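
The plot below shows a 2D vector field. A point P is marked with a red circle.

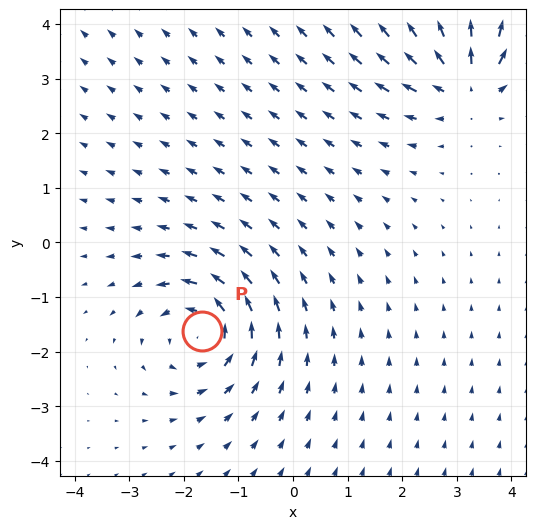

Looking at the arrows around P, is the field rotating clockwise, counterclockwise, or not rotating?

counterclockwise

Near P at (-1.7, -1.6) the arrows circulate counterclockwise. The curl (z-component) there is about +3; positive curl means counterclockwise rotation.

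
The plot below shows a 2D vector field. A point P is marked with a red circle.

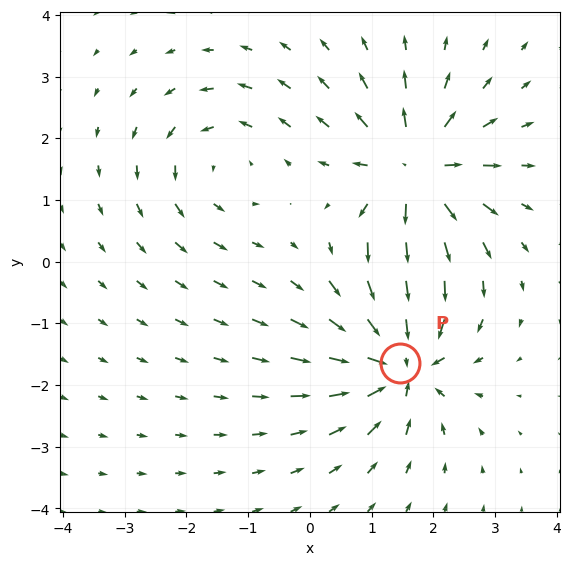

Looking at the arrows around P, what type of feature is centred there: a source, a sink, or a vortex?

At P (1.5, -1.6) the arrows converge inward. Divergence about -7, curl ≈0 — negative divergence with near-zero curl is a sink.

sink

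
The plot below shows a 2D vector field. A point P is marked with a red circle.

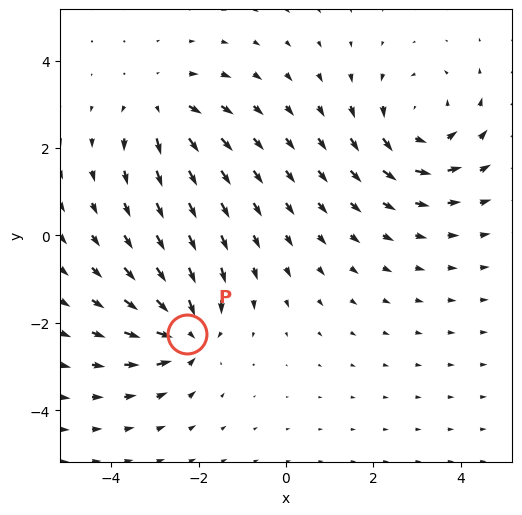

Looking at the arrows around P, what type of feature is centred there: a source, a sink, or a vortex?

At P (-2.3, -2.2) the arrows converge inward. Divergence about -5, curl ≈0 — negative divergence with near-zero curl is a sink.

sink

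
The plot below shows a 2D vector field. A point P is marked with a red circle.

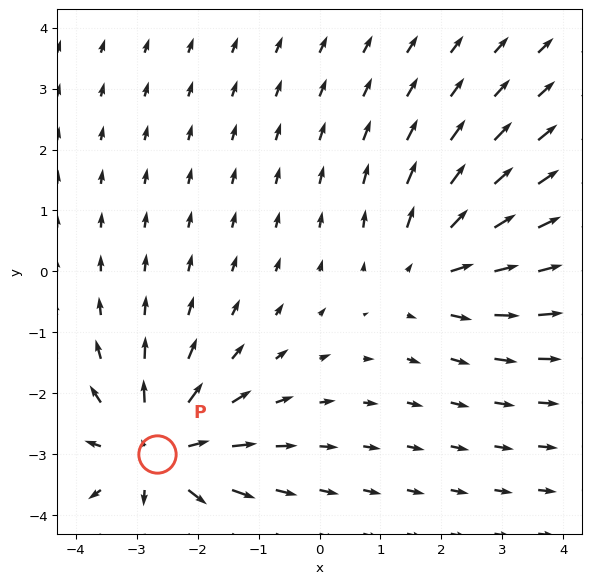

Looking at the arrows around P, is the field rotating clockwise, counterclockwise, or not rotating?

Near P at (-2.7, -3.0) the arrows show no circulation. The curl there is ≈0.

not rotating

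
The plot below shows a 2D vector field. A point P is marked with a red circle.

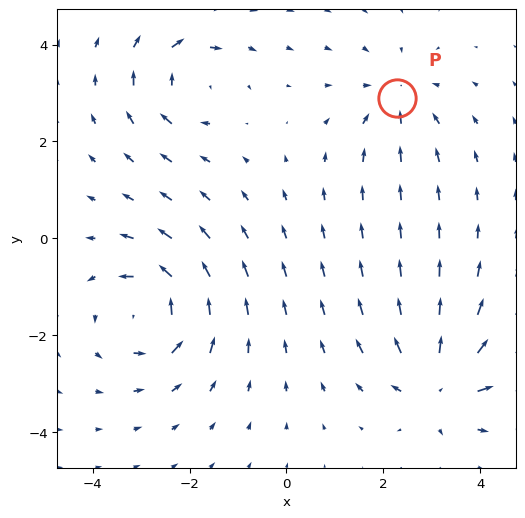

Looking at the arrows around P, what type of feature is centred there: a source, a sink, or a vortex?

sink

At P (2.3, 2.9) the arrows converge inward. Divergence about -3, curl ≈0 — negative divergence with near-zero curl is a sink.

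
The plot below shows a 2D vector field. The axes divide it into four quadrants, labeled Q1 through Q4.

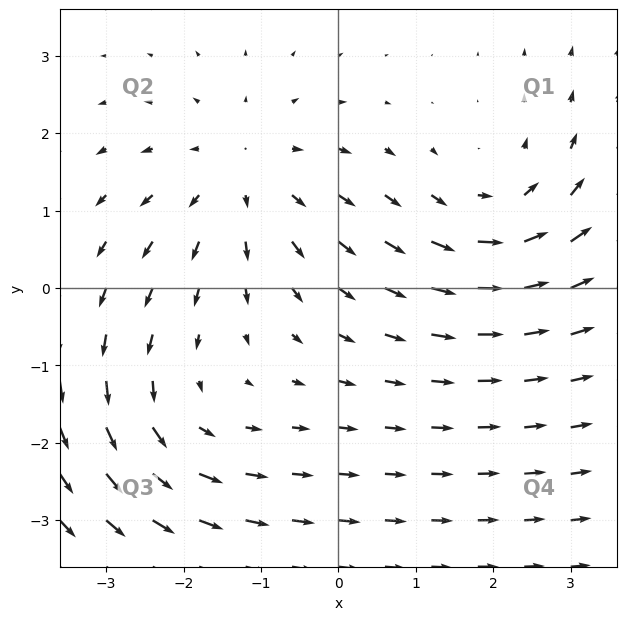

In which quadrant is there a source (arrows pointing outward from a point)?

The source sits at approximately (-1.2, 1.4), which lies in quadrant Q2. The divergence there is about +3, positive as expected for a source.

Q2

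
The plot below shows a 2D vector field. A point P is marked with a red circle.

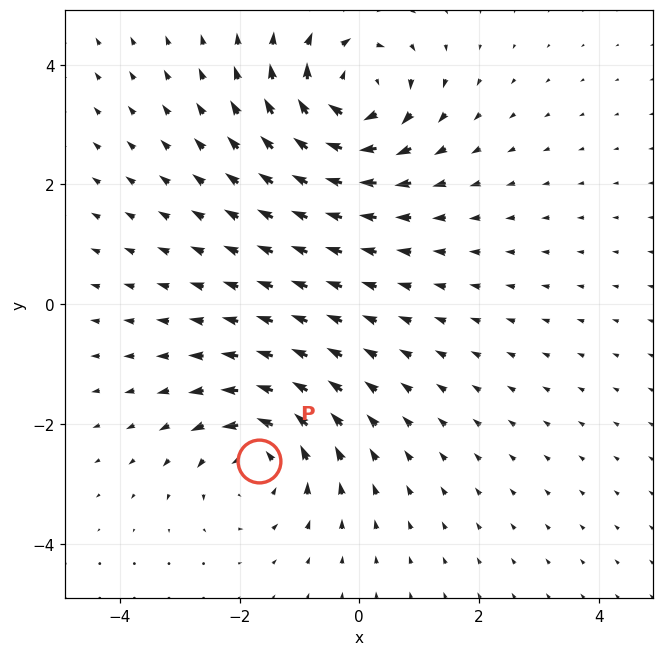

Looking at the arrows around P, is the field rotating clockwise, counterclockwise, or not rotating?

counterclockwise

Near P at (-1.7, -2.6) the arrows circulate counterclockwise. The curl (z-component) there is about +3; positive curl means counterclockwise rotation.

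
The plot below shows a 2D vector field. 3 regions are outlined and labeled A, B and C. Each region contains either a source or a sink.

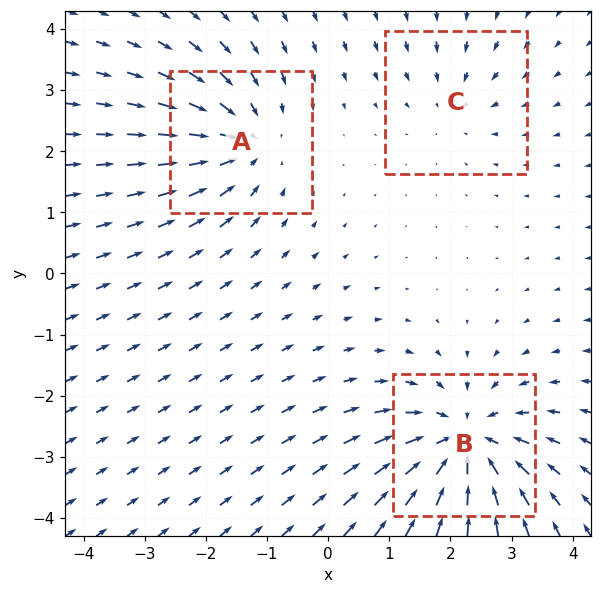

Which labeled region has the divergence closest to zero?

C

Divergence at each region's feature centre — A: about -4, B: about -5, C: about -2. Region C is closest to zero.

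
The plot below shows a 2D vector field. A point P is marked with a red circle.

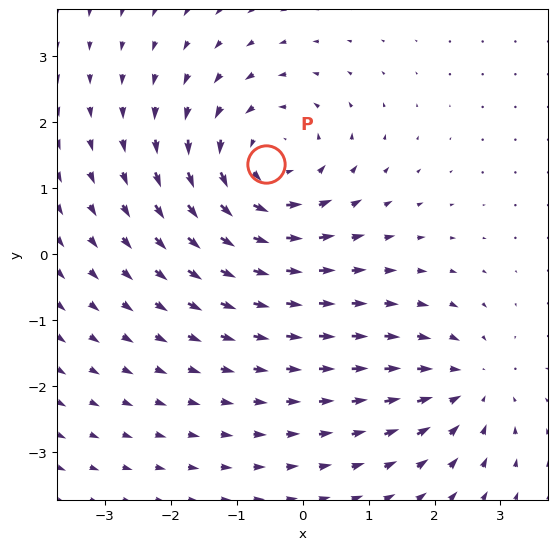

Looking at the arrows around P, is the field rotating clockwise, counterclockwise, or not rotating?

counterclockwise

Near P at (-0.6, 1.4) the arrows circulate counterclockwise. The curl (z-component) there is about +4; positive curl means counterclockwise rotation.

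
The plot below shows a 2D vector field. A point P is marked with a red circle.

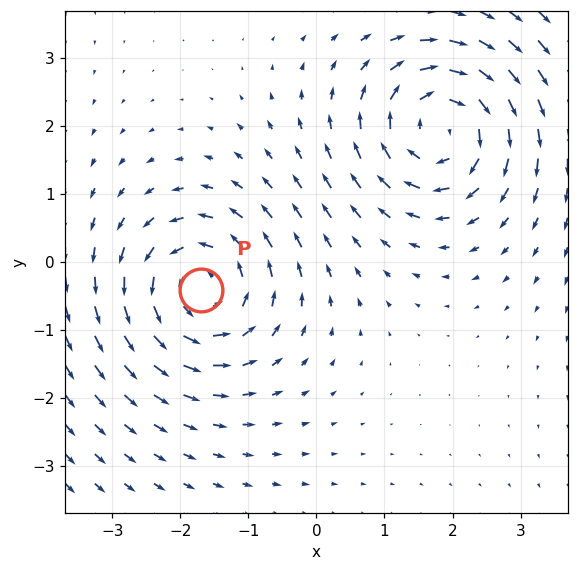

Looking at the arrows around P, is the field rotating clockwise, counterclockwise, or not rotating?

Near P at (-1.7, -0.4) the arrows circulate counterclockwise. The curl (z-component) there is about +6; positive curl means counterclockwise rotation.

counterclockwise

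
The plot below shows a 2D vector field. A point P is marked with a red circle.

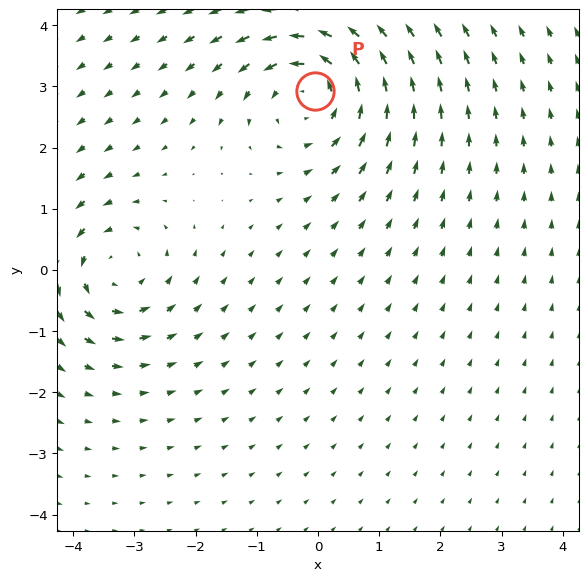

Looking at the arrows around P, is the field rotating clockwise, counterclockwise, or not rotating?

counterclockwise

Near P at (-0.0, 2.9) the arrows circulate counterclockwise. The curl (z-component) there is about +4; positive curl means counterclockwise rotation.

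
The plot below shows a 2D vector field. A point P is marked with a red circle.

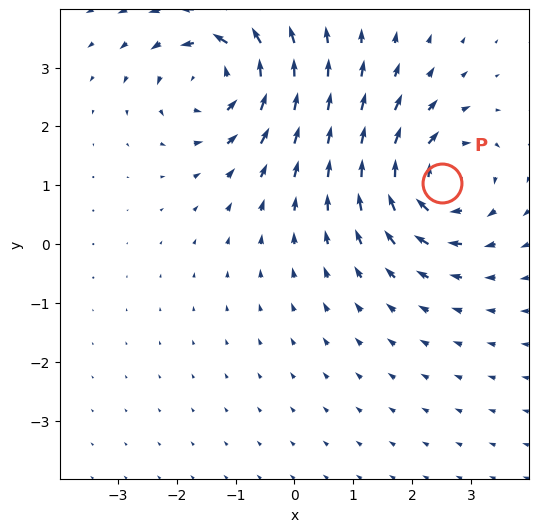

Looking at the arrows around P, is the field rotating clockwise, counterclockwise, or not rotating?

Near P at (2.5, 1.0) the arrows circulate clockwise. The curl (z-component) there is about -6; negative curl means clockwise rotation.

clockwise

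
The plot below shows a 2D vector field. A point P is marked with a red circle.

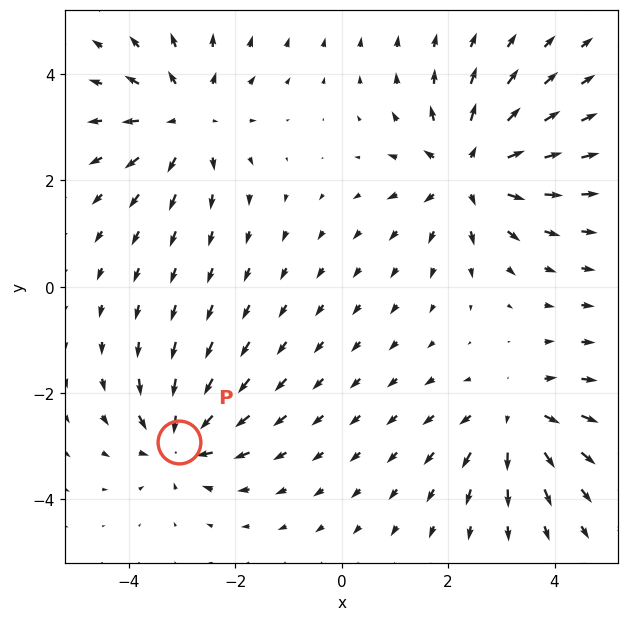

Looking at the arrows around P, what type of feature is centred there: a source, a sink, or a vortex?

At P (-3.1, -2.9) the arrows converge inward. Divergence about -5, curl ≈0 — negative divergence with near-zero curl is a sink.

sink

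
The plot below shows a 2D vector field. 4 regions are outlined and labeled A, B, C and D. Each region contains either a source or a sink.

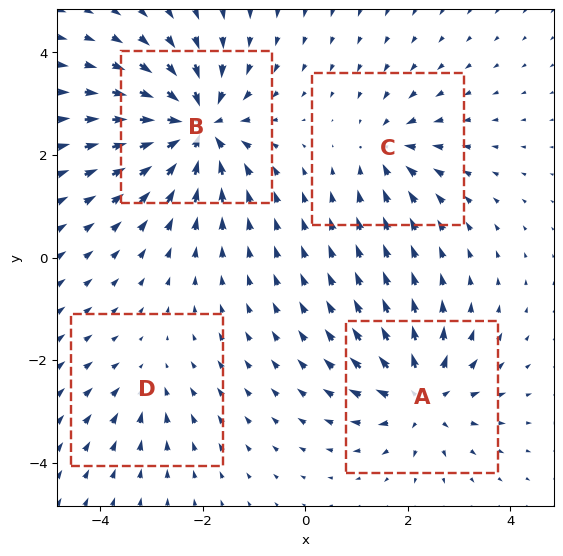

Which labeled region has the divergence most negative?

Divergence at each region's feature centre — A: about +6, B: about -8, C: about -4, D: about -3. Region B is most negative.

B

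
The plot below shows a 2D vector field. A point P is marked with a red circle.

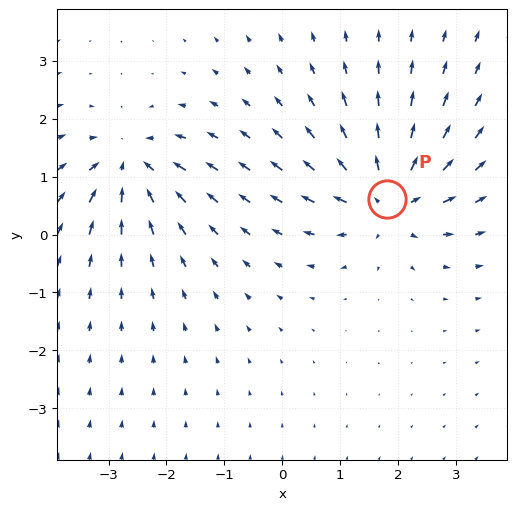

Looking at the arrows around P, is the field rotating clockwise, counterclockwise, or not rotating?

not rotating

Near P at (1.8, 0.6) the arrows show no circulation. The curl there is ≈0.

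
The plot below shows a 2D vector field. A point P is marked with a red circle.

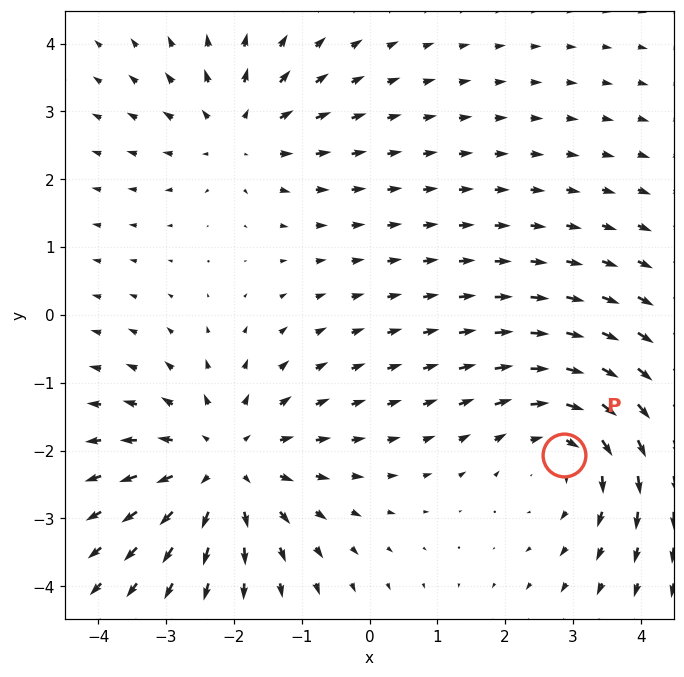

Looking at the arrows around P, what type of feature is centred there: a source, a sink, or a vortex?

At P (2.9, -2.1) the arrows circulate clockwise. Divergence ≈0, curl about -3 — near-zero divergence with nonzero curl is a vortex.

vortex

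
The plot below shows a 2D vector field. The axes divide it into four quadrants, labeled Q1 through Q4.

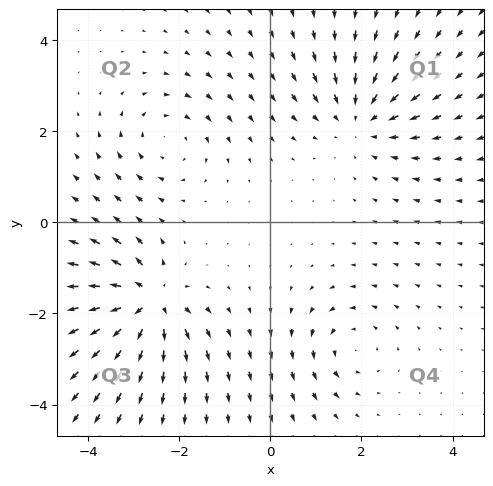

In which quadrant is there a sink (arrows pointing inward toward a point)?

Q1

The sink sits at approximately (2.0, 2.3), which lies in quadrant Q1. The divergence there is about -3, negative as expected for a sink.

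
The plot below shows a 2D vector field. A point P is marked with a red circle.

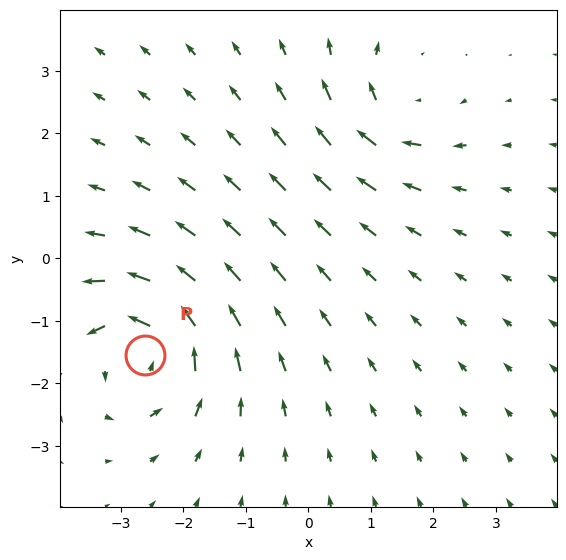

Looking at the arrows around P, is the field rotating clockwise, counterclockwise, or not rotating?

Near P at (-2.6, -1.5) the arrows circulate counterclockwise. The curl (z-component) there is about +6; positive curl means counterclockwise rotation.

counterclockwise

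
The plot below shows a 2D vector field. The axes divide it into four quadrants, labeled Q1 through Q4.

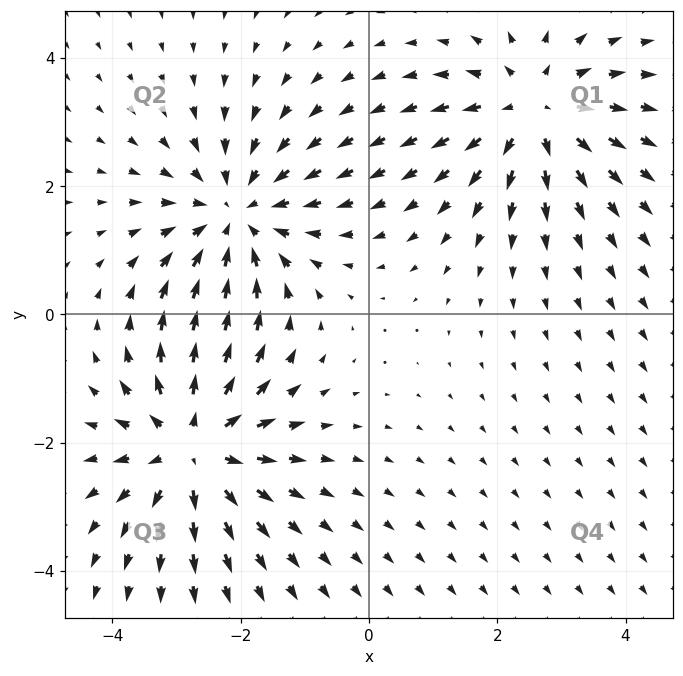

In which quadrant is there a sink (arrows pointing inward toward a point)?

Q2

The sink sits at approximately (-2.1, 1.5), which lies in quadrant Q2. The divergence there is about -4, negative as expected for a sink.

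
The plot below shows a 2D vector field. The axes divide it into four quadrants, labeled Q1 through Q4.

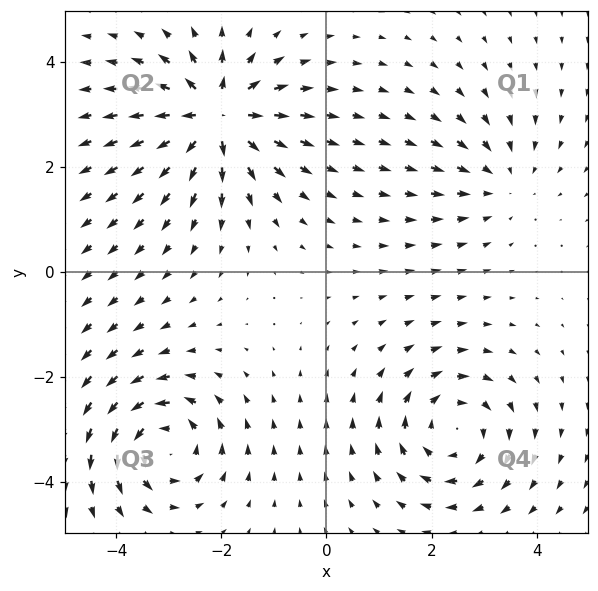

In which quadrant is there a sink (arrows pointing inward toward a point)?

Q1

The sink sits at approximately (3.3, 1.7), which lies in quadrant Q1. The divergence there is about -3, negative as expected for a sink.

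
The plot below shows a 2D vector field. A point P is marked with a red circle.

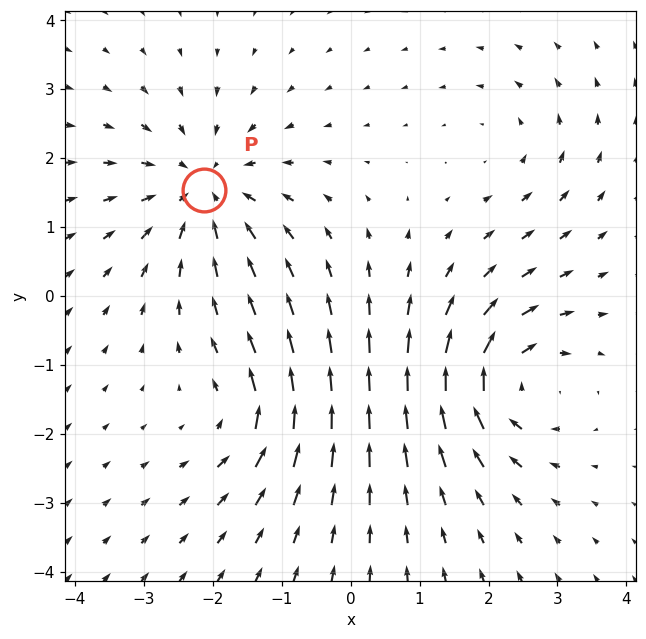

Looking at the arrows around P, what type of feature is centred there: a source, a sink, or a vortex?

sink

At P (-2.1, 1.5) the arrows converge inward. Divergence about -5, curl ≈0 — negative divergence with near-zero curl is a sink.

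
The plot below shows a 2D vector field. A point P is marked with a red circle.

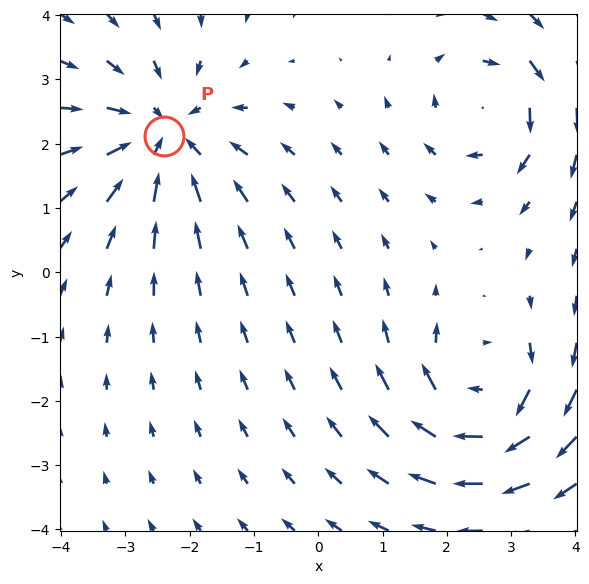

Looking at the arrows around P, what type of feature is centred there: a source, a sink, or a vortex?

At P (-2.4, 2.1) the arrows converge inward. Divergence about -4, curl ≈0 — negative divergence with near-zero curl is a sink.

sink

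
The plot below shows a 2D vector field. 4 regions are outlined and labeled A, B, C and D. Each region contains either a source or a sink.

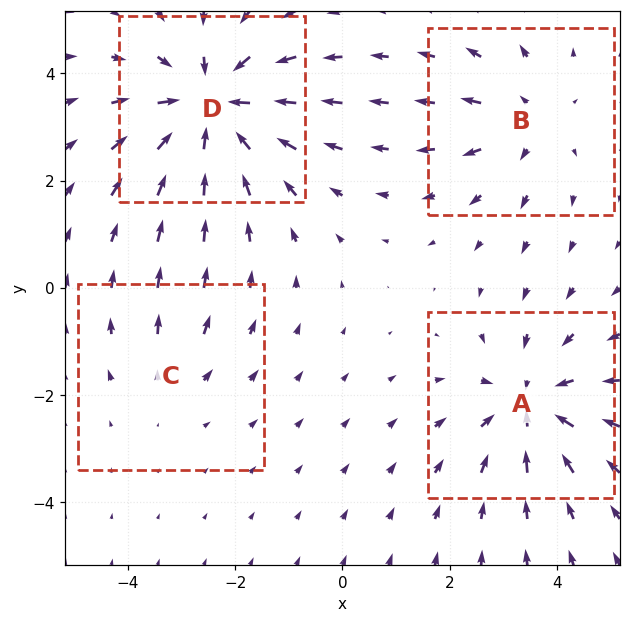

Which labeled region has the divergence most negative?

D

Divergence at each region's feature centre — A: about -4, B: about +3, C: about +2, D: about -6. Region D is most negative.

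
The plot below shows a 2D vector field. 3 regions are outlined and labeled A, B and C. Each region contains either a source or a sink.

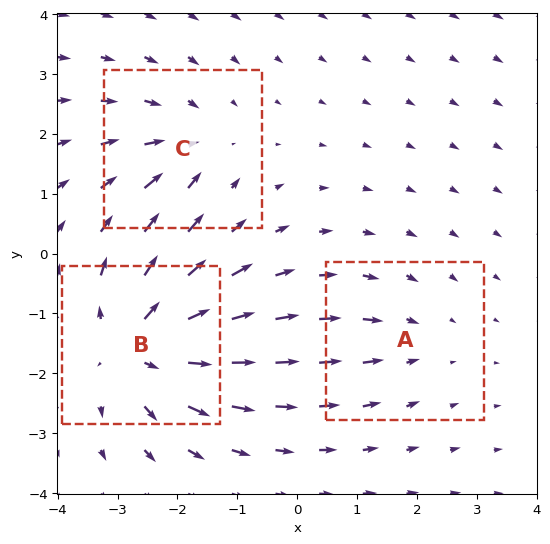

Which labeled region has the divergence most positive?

B

Divergence at each region's feature centre — A: about -2, B: about +5, C: about -3. Region B is most positive.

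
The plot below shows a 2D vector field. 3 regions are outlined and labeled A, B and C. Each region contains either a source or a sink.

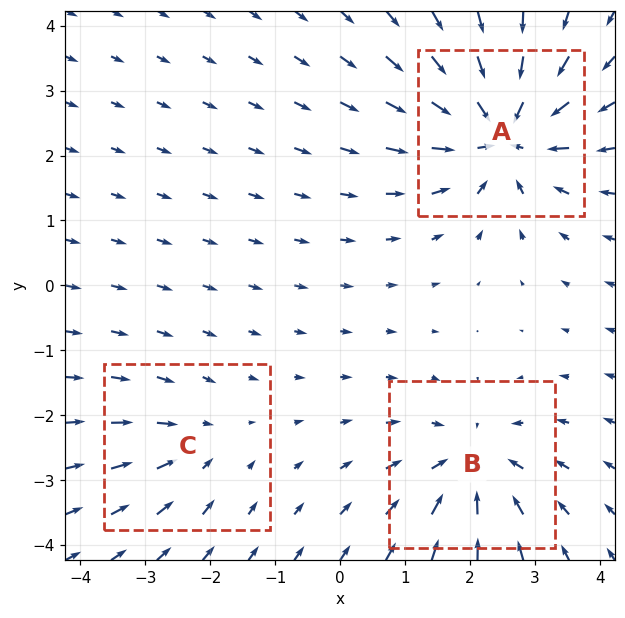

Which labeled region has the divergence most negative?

Divergence at each region's feature centre — A: about -6, B: about -4, C: about -2. Region A is most negative.

A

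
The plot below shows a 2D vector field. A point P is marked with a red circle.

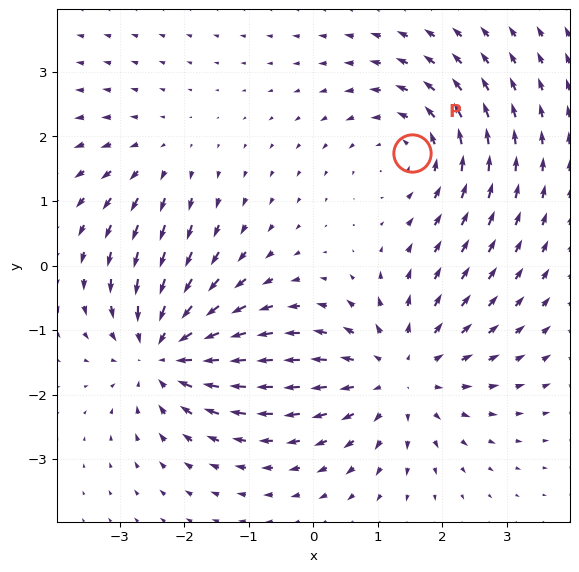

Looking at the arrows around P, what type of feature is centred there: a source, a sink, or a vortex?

vortex

At P (1.5, 1.7) the arrows circulate counterclockwise. Divergence ≈0, curl about +4 — near-zero divergence with nonzero curl is a vortex.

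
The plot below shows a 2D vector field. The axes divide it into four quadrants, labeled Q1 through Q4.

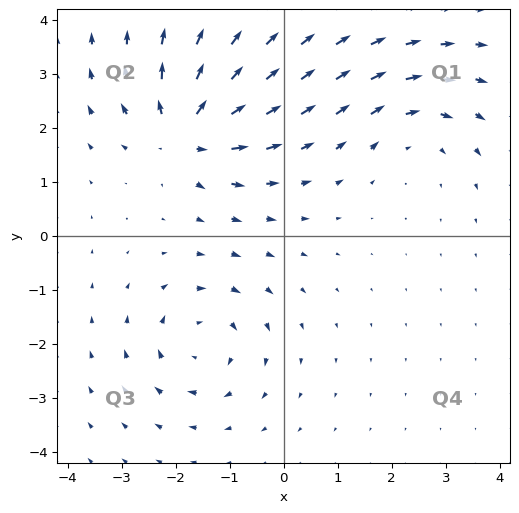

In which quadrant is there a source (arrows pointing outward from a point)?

Q2

The source sits at approximately (-1.8, 1.9), which lies in quadrant Q2. The divergence there is about +4, positive as expected for a source.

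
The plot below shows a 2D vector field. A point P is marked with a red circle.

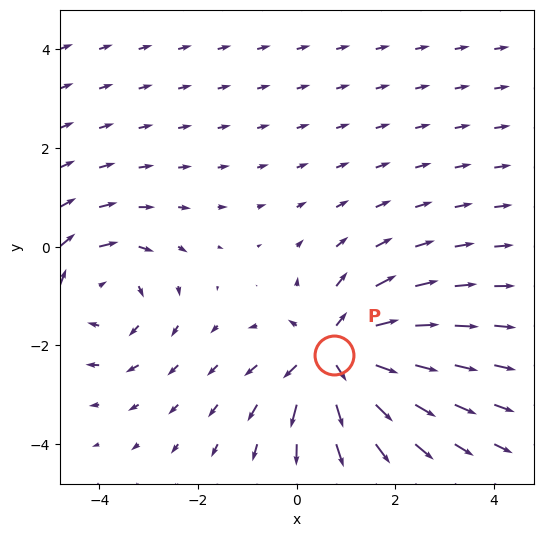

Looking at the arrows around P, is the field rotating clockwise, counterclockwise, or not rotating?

Near P at (0.8, -2.2) the arrows show no circulation. The curl there is ≈0.

not rotating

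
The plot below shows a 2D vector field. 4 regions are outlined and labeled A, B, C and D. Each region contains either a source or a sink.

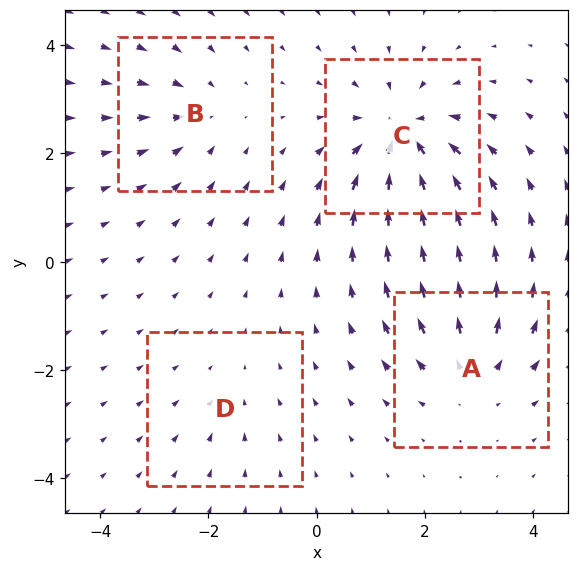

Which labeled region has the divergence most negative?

Divergence at each region's feature centre — A: about +4, B: about -3, C: about -7, D: about -2. Region C is most negative.

C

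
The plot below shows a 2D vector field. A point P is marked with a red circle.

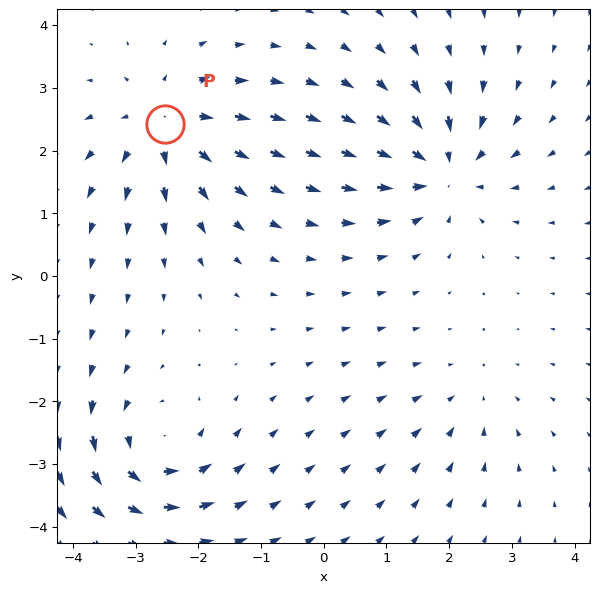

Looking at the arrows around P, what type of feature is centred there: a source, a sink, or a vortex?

At P (-2.5, 2.4) the arrows spread outward. Divergence about +5, curl ≈0 — positive divergence with near-zero curl is a source.

source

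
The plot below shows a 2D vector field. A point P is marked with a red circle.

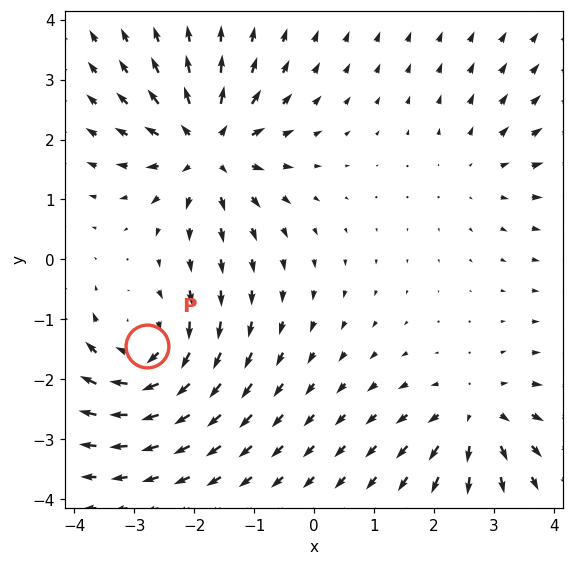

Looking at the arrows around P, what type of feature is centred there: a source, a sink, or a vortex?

At P (-2.8, -1.4) the arrows circulate clockwise. Divergence ≈0, curl about -6 — near-zero divergence with nonzero curl is a vortex.

vortex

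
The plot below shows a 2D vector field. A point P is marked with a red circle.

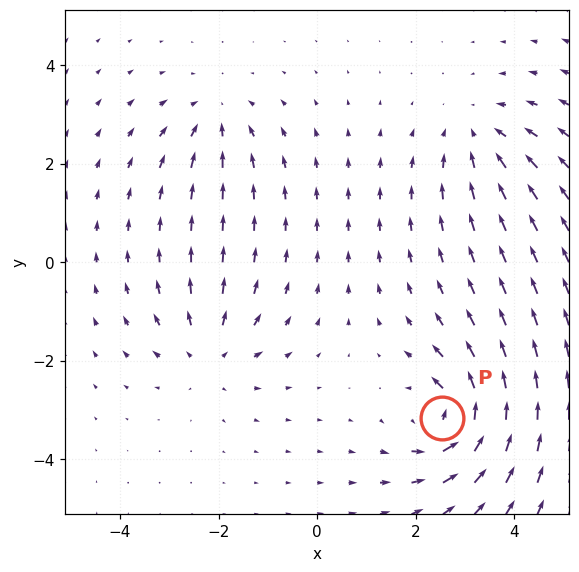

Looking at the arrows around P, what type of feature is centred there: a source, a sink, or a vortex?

At P (2.5, -3.2) the arrows circulate counterclockwise. Divergence ≈0, curl about +6 — near-zero divergence with nonzero curl is a vortex.

vortex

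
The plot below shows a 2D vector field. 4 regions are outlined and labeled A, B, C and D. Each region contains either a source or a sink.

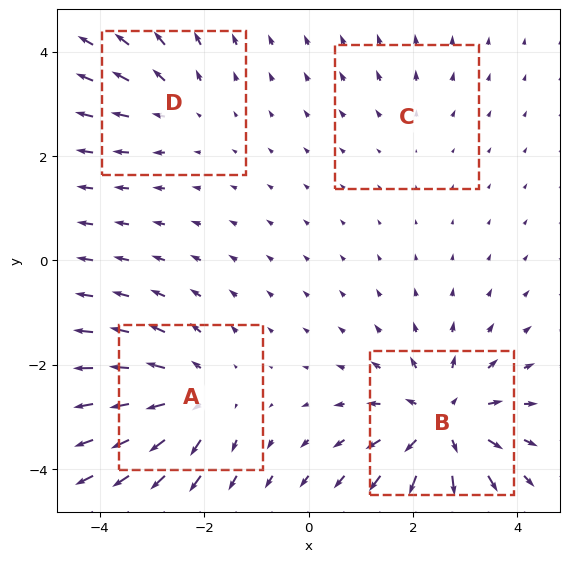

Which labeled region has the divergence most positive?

B

Divergence at each region's feature centre — A: about +5, B: about +7, C: about +2, D: about +3. Region B is most positive.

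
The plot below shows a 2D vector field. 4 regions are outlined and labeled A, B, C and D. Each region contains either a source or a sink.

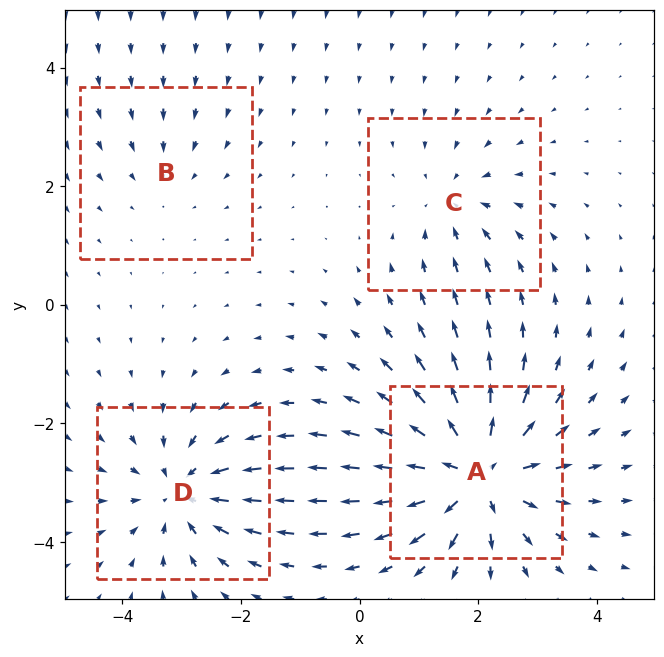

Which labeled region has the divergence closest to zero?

B

Divergence at each region's feature centre — A: about +8, B: about -2, C: about -3, D: about -5. Region B is closest to zero.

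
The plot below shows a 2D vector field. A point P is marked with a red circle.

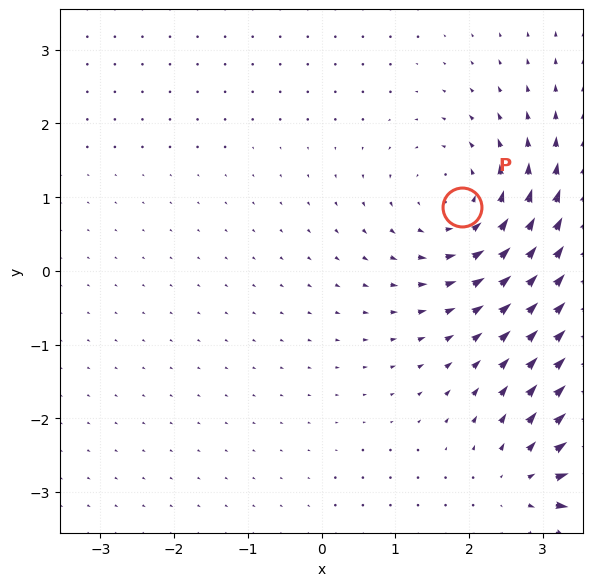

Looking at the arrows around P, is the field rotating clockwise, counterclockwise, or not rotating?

counterclockwise

Near P at (1.9, 0.9) the arrows circulate counterclockwise. The curl (z-component) there is about +3; positive curl means counterclockwise rotation.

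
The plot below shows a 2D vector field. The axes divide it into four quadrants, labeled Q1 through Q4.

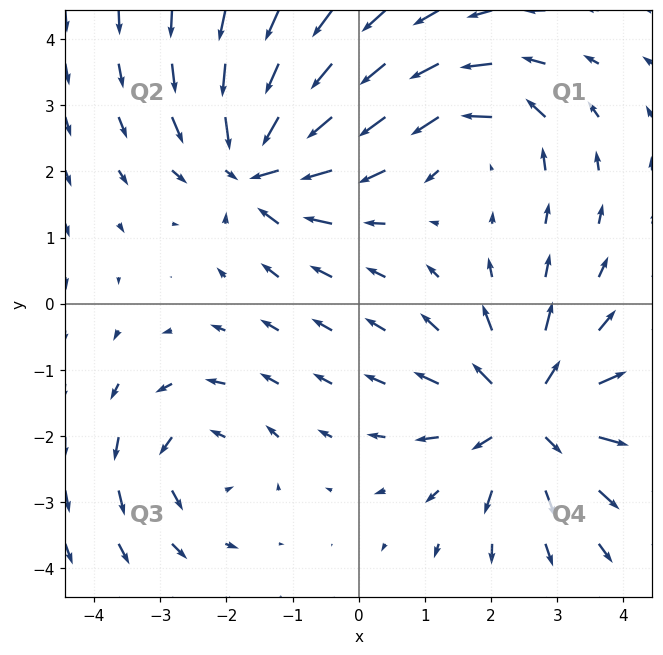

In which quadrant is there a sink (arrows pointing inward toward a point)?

Q2

The sink sits at approximately (-1.5, 2.1), which lies in quadrant Q2. The divergence there is about -5, negative as expected for a sink.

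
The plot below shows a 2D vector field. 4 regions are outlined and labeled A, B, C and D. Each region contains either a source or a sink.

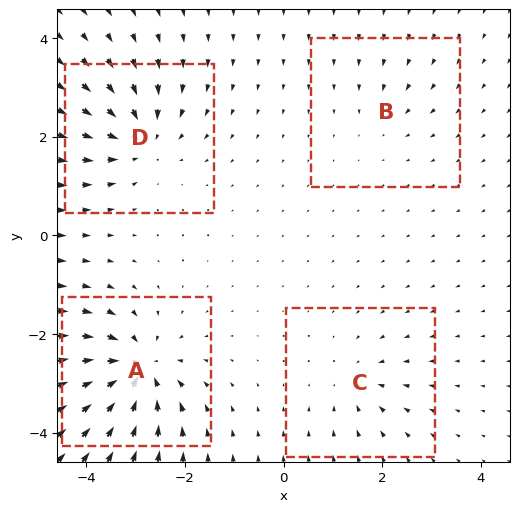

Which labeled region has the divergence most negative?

Divergence at each region's feature centre — A: about -9, B: about -2, C: about -4, D: about -6. Region A is most negative.

A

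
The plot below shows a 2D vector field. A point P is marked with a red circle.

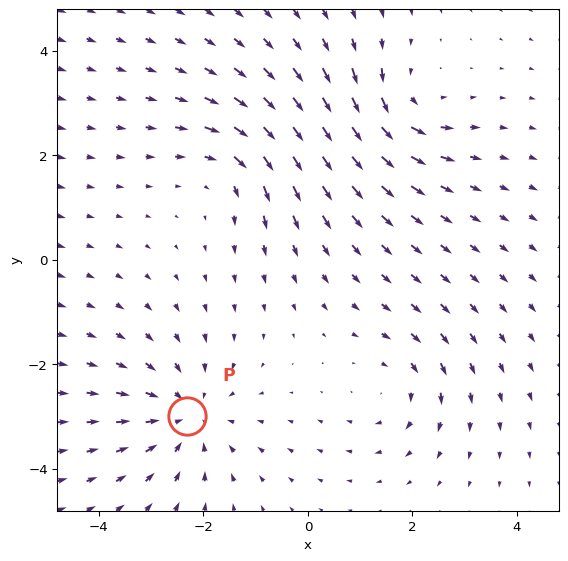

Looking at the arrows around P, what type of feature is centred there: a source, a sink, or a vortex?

sink

At P (-2.3, -3.0) the arrows converge inward. Divergence about -4, curl ≈0 — negative divergence with near-zero curl is a sink.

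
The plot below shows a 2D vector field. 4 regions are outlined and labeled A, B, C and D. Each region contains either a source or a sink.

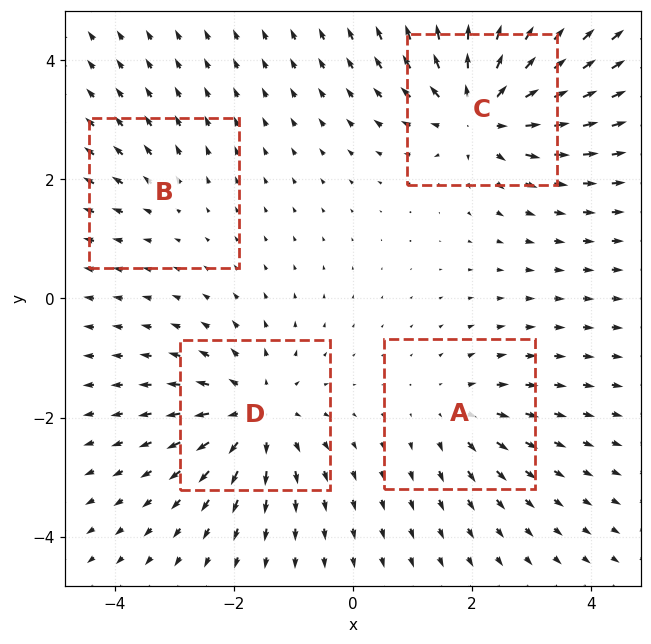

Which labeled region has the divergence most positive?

Divergence at each region's feature centre — A: about +3, B: about +2, C: about +7, D: about +6. Region C is most positive.

C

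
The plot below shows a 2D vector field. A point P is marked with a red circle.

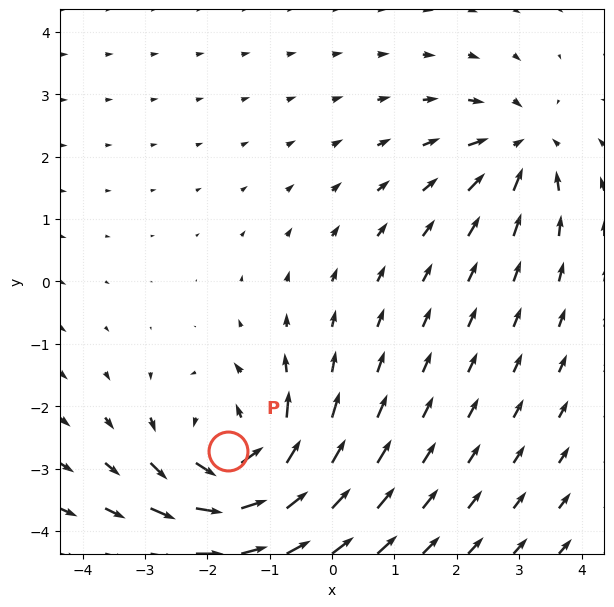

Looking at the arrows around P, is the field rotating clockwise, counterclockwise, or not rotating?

Near P at (-1.7, -2.7) the arrows circulate counterclockwise. The curl (z-component) there is about +5; positive curl means counterclockwise rotation.

counterclockwise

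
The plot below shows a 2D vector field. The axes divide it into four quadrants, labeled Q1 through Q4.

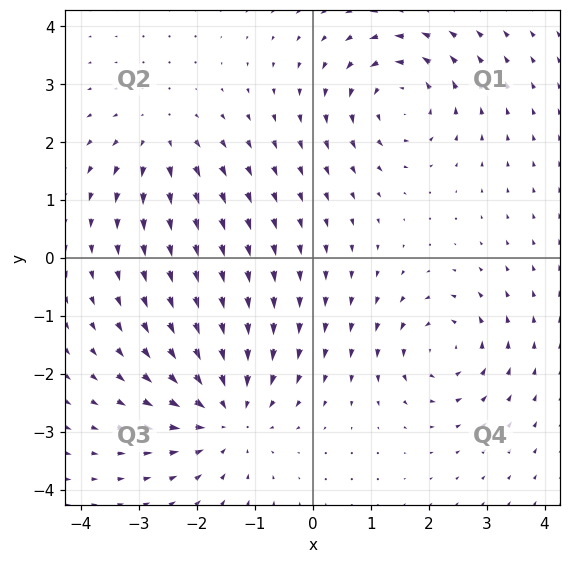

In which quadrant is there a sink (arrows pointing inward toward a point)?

Q3

The sink sits at approximately (-1.5, -2.7), which lies in quadrant Q3. The divergence there is about -4, negative as expected for a sink.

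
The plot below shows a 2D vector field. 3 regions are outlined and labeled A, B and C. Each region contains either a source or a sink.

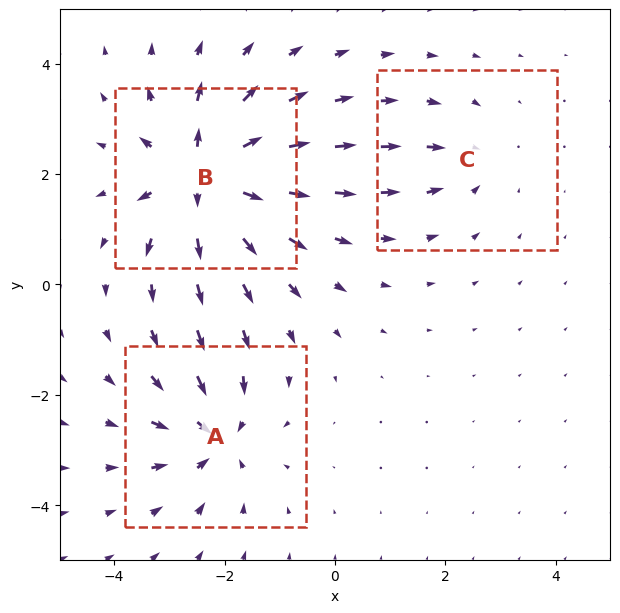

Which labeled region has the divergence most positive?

B

Divergence at each region's feature centre — A: about -4, B: about +6, C: about -2. Region B is most positive.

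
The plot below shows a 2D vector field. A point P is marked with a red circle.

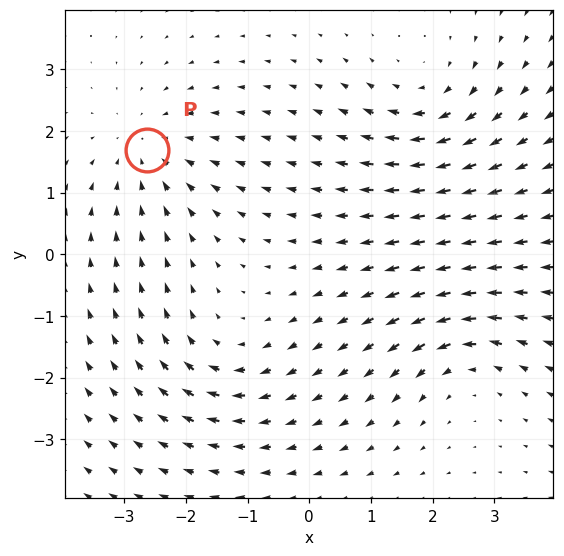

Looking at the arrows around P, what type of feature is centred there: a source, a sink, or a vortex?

sink

At P (-2.6, 1.7) the arrows converge inward. Divergence about -4, curl ≈0 — negative divergence with near-zero curl is a sink.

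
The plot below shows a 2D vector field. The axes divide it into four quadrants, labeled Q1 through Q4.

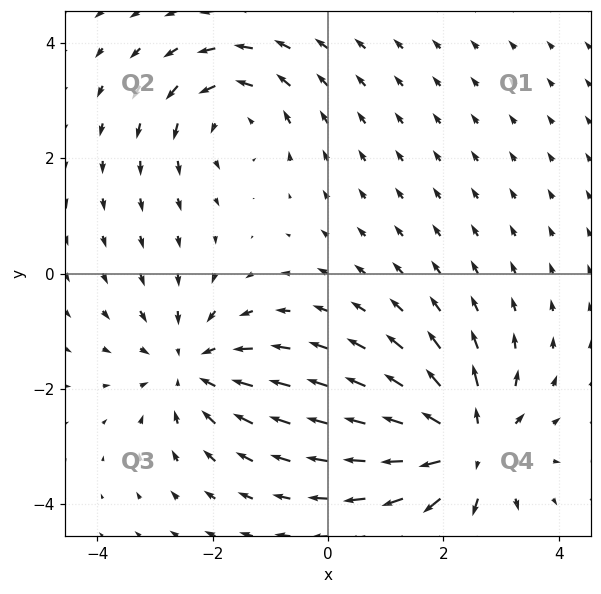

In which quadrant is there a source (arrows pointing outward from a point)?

Q4

The source sits at approximately (2.4, -3.0), which lies in quadrant Q4. The divergence there is about +5, positive as expected for a source.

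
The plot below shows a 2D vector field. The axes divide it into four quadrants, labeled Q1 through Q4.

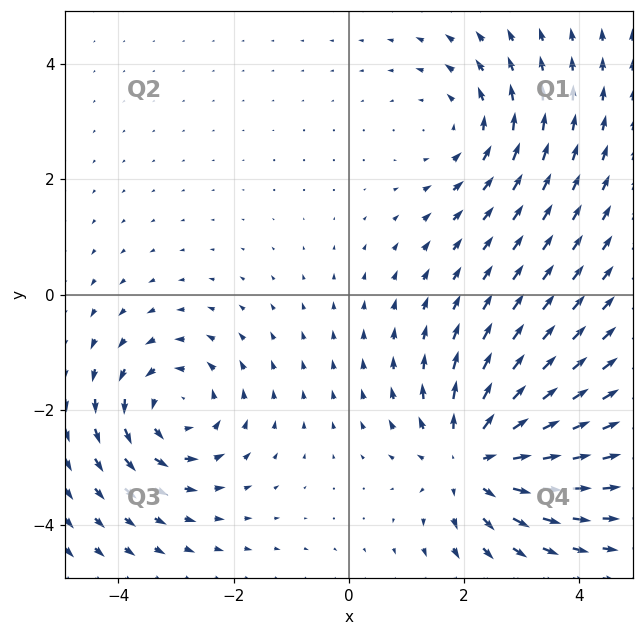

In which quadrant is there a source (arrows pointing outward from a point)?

The source sits at approximately (2.2, -2.8), which lies in quadrant Q4. The divergence there is about +5, positive as expected for a source.

Q4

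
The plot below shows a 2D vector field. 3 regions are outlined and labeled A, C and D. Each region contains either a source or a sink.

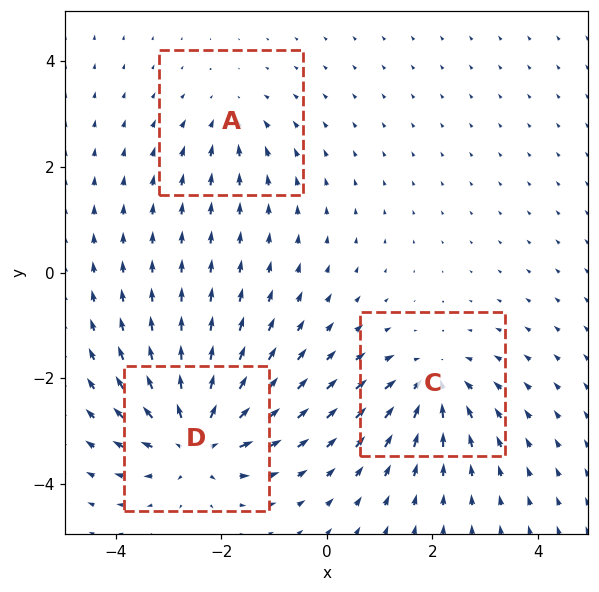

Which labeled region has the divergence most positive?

Divergence at each region's feature centre — A: about -3, C: about -4, D: about +6. Region D is most positive.

D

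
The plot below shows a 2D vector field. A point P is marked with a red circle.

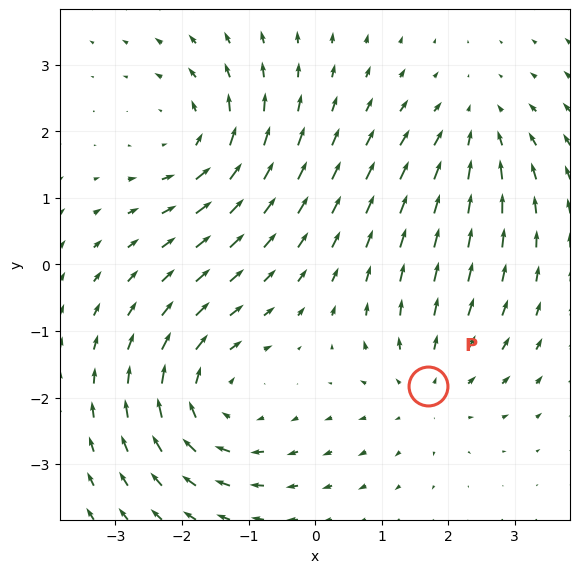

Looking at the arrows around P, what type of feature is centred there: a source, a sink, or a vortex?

At P (1.7, -1.8) the arrows spread outward. Divergence about +3, curl ≈0 — positive divergence with near-zero curl is a source.

source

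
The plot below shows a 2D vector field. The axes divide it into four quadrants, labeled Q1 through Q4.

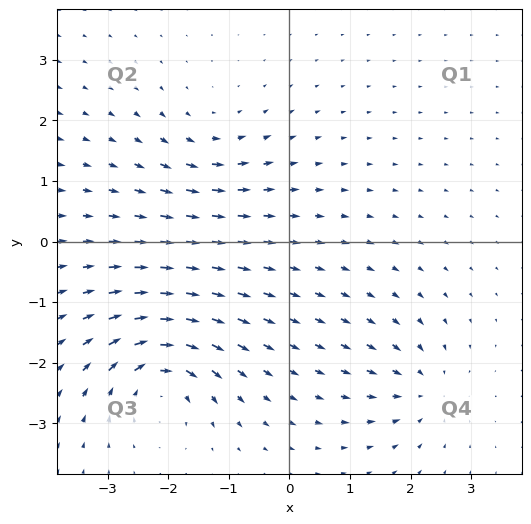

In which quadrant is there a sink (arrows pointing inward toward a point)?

Q4

The sink sits at approximately (2.2, -2.4), which lies in quadrant Q4. The divergence there is about -4, negative as expected for a sink.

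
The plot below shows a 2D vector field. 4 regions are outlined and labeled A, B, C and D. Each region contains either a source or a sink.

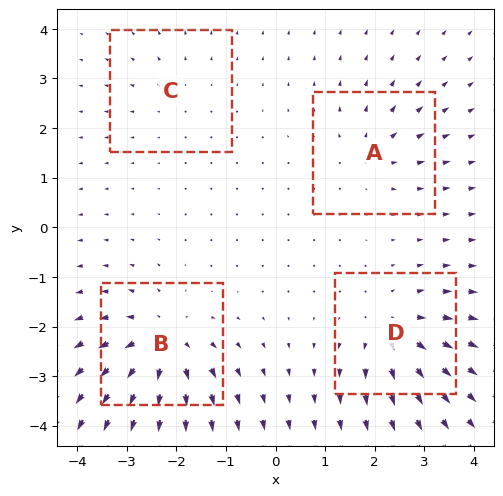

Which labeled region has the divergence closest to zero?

C

Divergence at each region's feature centre — A: about +4, B: about +7, C: about +2, D: about +6. Region C is closest to zero.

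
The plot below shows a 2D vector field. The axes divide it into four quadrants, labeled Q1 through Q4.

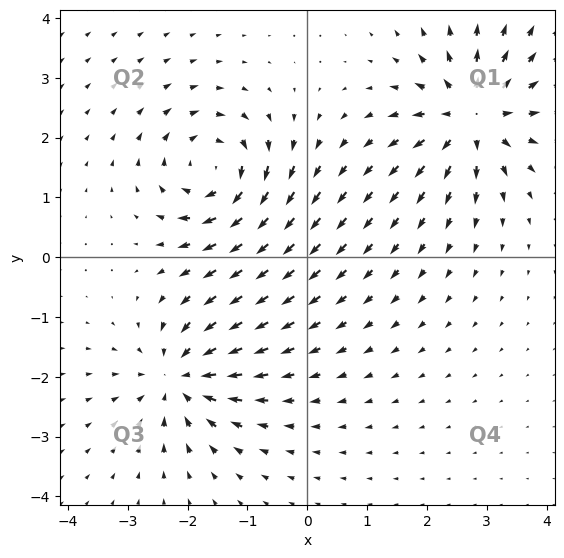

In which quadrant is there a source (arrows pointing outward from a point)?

The source sits at approximately (2.8, 2.4), which lies in quadrant Q1. The divergence there is about +5, positive as expected for a source.

Q1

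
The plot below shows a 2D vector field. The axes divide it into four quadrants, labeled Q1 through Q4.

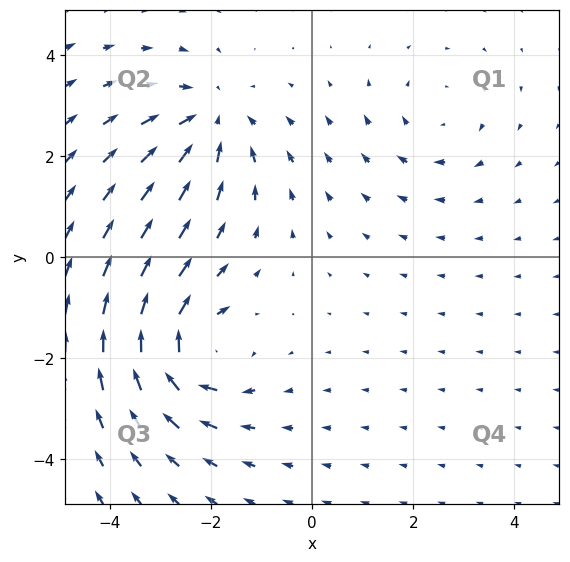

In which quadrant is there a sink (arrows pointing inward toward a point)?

Q2

The sink sits at approximately (-2.0, 2.7), which lies in quadrant Q2. The divergence there is about -4, negative as expected for a sink.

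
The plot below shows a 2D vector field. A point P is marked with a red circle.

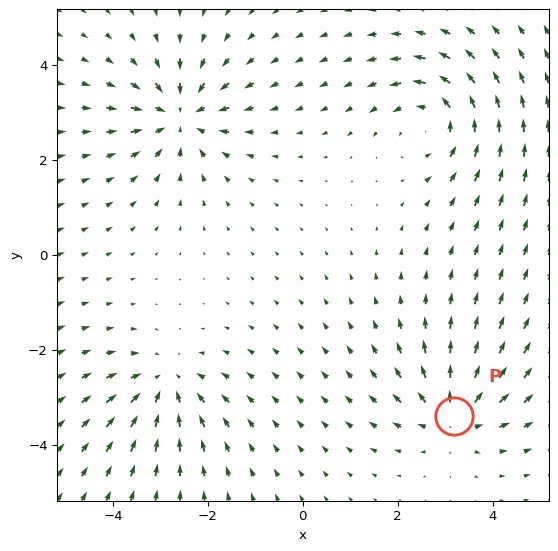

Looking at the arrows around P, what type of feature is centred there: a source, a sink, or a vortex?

At P (3.2, -3.4) the arrows spread outward. Divergence about +4, curl ≈0 — positive divergence with near-zero curl is a source.

source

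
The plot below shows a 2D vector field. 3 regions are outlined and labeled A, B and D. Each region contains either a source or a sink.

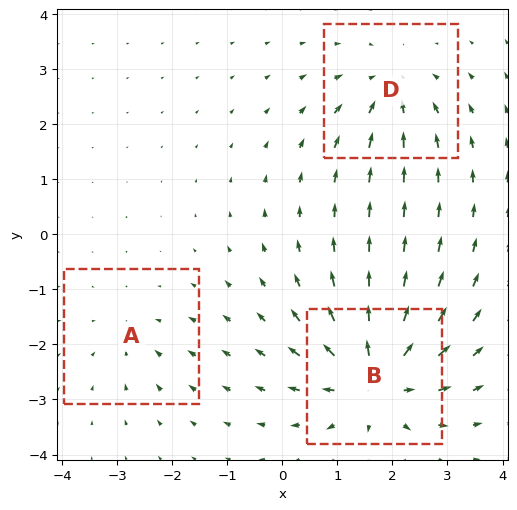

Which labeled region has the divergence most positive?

B

Divergence at each region's feature centre — A: about -2, B: about +5, D: about -3. Region B is most positive.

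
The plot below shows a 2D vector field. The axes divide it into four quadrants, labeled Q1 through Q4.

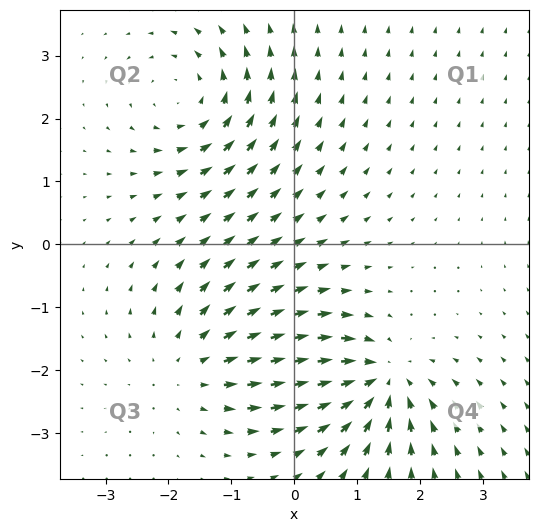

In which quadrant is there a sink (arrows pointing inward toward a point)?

Q4

The sink sits at approximately (1.4, -2.2), which lies in quadrant Q4. The divergence there is about -5, negative as expected for a sink.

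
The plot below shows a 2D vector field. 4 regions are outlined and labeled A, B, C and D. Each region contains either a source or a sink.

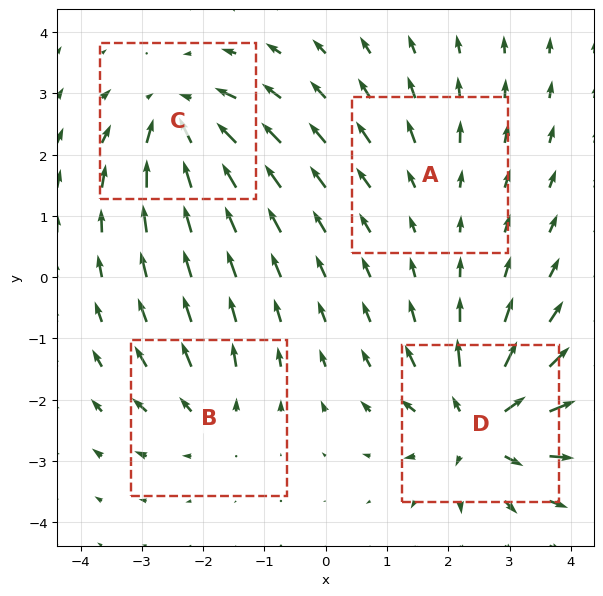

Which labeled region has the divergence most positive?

Divergence at each region's feature centre — A: about +2, B: about +4, C: about -6, D: about +8. Region D is most positive.

D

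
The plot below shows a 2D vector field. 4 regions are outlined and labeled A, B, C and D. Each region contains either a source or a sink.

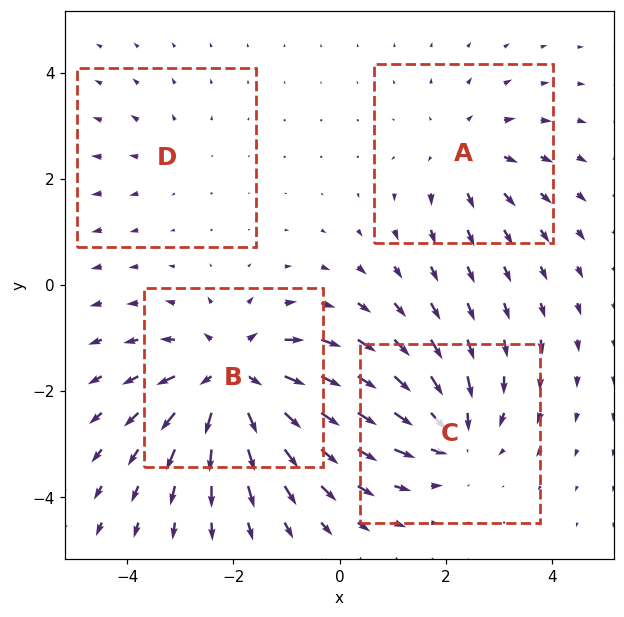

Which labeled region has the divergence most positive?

Divergence at each region's feature centre — A: about +3, B: about +7, C: about -4, D: about +2. Region B is most positive.

B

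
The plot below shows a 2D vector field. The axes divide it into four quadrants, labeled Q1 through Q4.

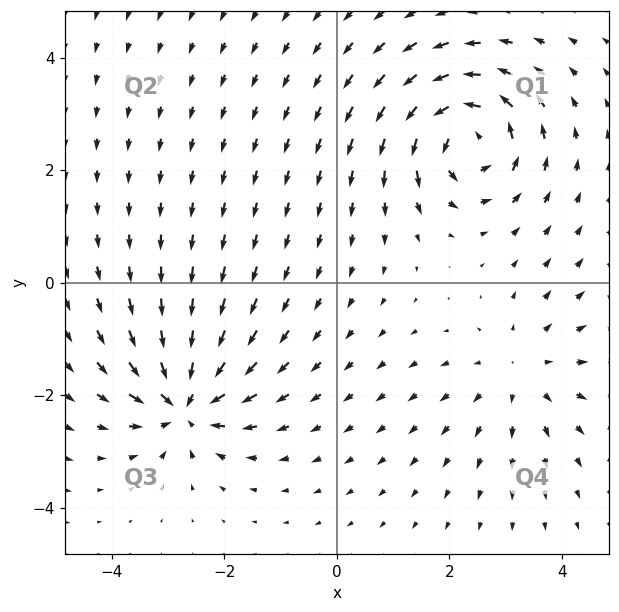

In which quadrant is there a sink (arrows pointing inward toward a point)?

The sink sits at approximately (-2.7, -2.1), which lies in quadrant Q3. The divergence there is about -5, negative as expected for a sink.

Q3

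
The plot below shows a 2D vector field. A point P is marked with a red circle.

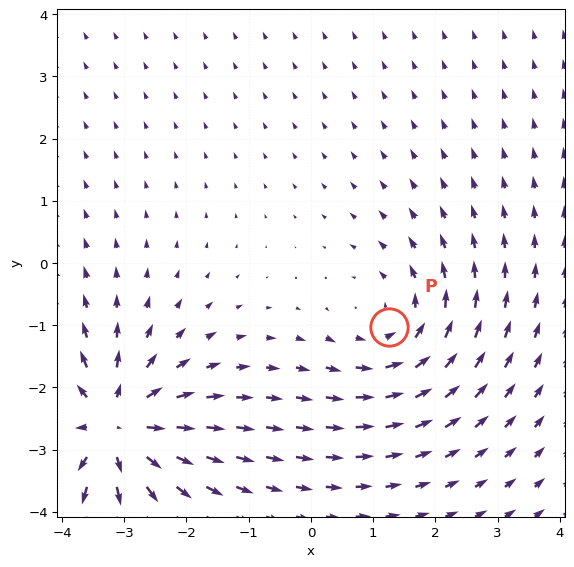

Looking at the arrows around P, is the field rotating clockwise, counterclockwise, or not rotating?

counterclockwise

Near P at (1.3, -1.0) the arrows circulate counterclockwise. The curl (z-component) there is about +3; positive curl means counterclockwise rotation.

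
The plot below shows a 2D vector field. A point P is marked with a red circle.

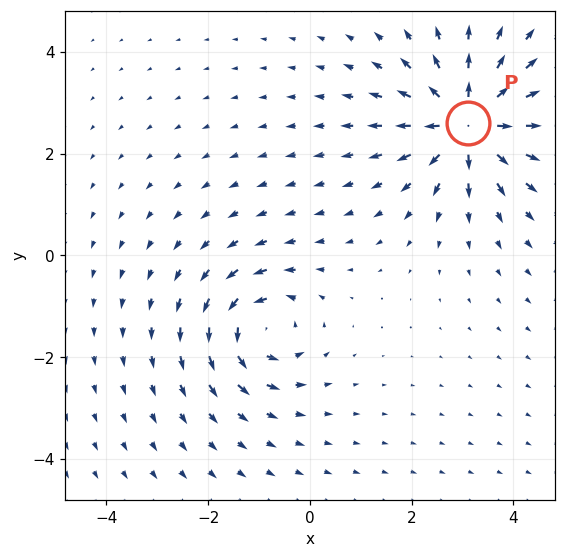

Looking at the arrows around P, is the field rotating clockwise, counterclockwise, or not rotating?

Near P at (3.1, 2.6) the arrows show no circulation. The curl there is ≈0.

not rotating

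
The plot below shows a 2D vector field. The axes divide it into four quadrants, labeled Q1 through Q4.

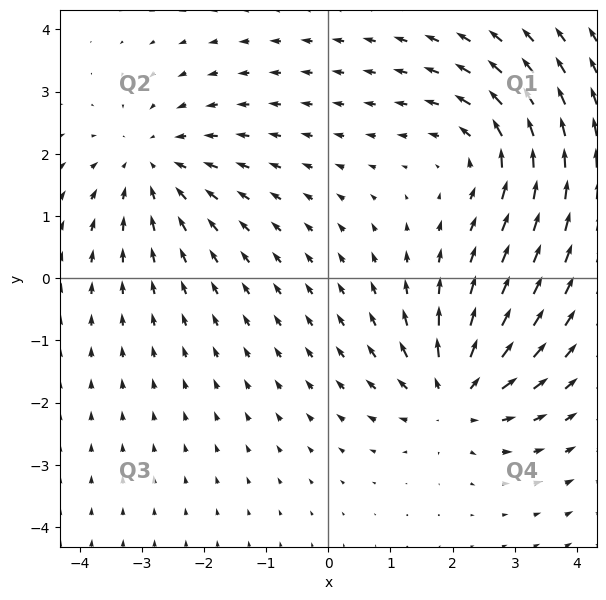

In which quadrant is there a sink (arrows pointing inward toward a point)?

Q2

The sink sits at approximately (-2.8, 1.8), which lies in quadrant Q2. The divergence there is about -3, negative as expected for a sink.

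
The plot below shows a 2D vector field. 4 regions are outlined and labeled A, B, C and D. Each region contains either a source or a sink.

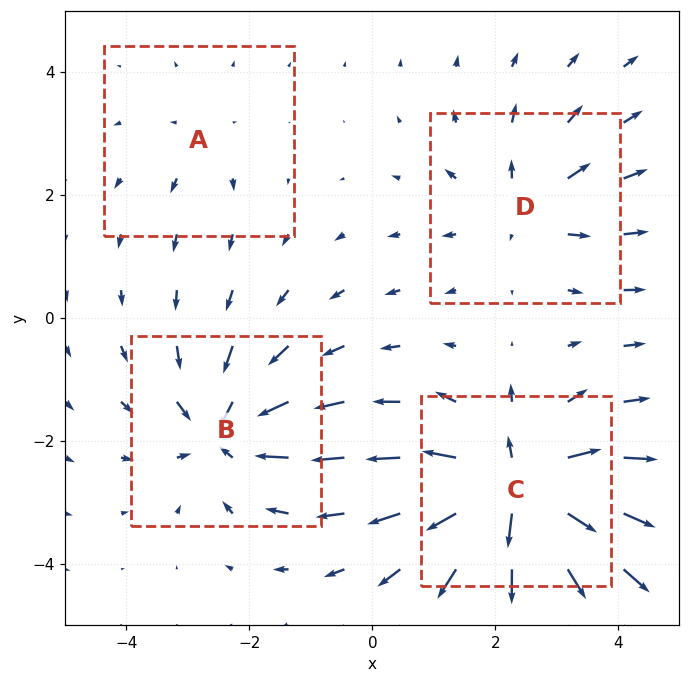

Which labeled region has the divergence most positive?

Divergence at each region's feature centre — A: about +2, B: about -6, C: about +9, D: about +4. Region C is most positive.

C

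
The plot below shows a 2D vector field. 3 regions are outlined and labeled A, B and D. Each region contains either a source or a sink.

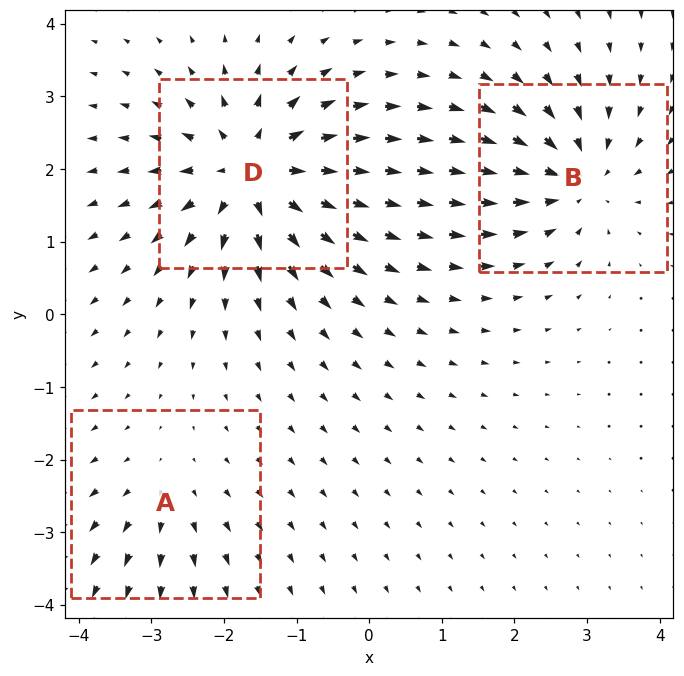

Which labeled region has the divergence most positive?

Divergence at each region's feature centre — A: about +2, B: about -4, D: about +6. Region D is most positive.

D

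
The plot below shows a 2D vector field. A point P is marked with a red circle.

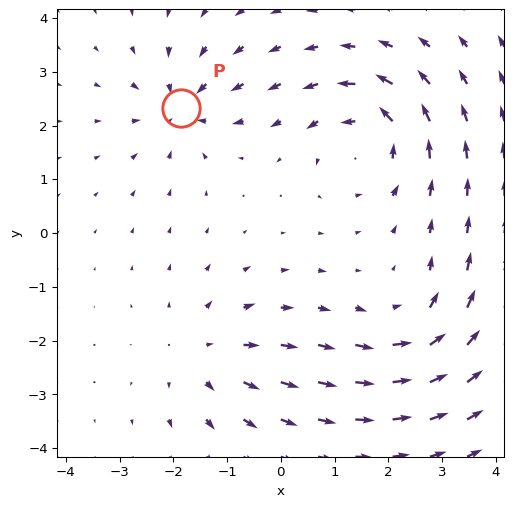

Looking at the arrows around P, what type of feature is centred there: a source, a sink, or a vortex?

sink

At P (-1.8, 2.3) the arrows converge inward. Divergence about -4, curl ≈0 — negative divergence with near-zero curl is a sink.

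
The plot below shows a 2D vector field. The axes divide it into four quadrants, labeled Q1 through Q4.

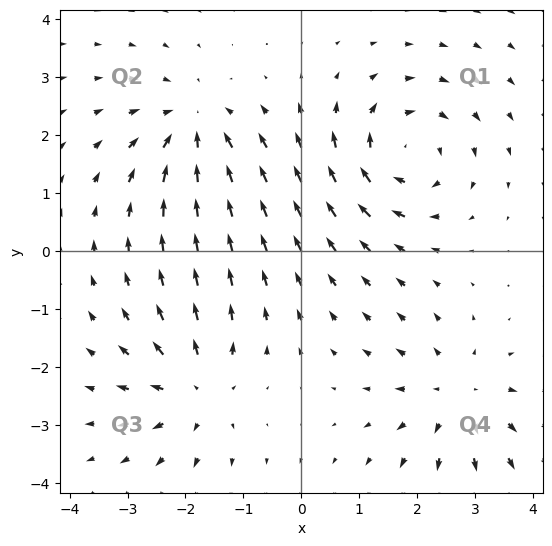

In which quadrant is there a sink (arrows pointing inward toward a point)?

The sink sits at approximately (-1.9, 2.1), which lies in quadrant Q2. The divergence there is about -5, negative as expected for a sink.

Q2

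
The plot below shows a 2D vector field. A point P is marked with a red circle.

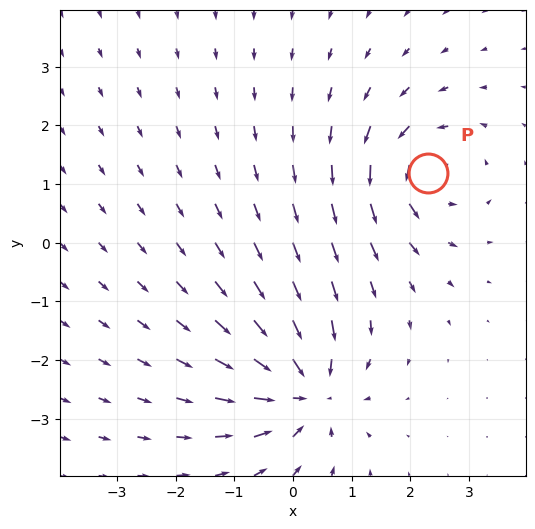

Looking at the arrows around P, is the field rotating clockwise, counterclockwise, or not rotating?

counterclockwise

Near P at (2.3, 1.2) the arrows circulate counterclockwise. The curl (z-component) there is about +4; positive curl means counterclockwise rotation.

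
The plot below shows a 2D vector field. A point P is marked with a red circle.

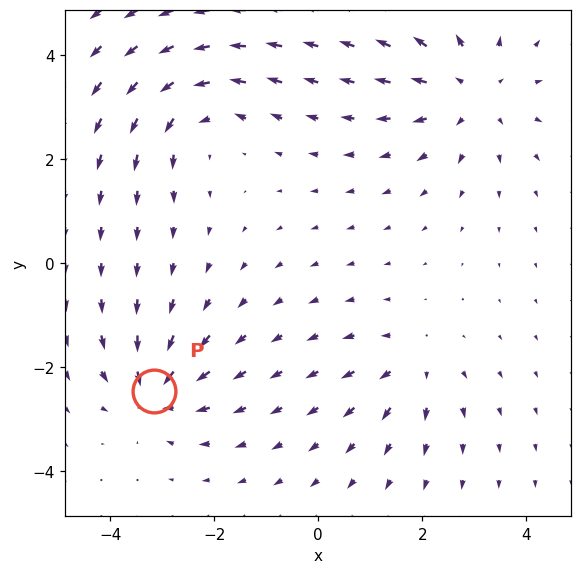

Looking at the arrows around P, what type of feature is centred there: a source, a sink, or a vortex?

sink

At P (-3.2, -2.5) the arrows converge inward. Divergence about -5, curl ≈0 — negative divergence with near-zero curl is a sink.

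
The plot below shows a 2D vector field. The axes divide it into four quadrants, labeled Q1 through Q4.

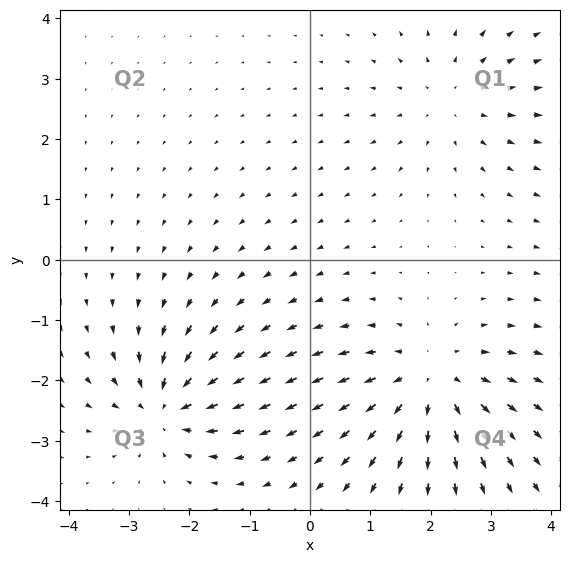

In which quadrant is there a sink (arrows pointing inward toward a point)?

Q3

The sink sits at approximately (-2.4, -2.5), which lies in quadrant Q3. The divergence there is about -5, negative as expected for a sink.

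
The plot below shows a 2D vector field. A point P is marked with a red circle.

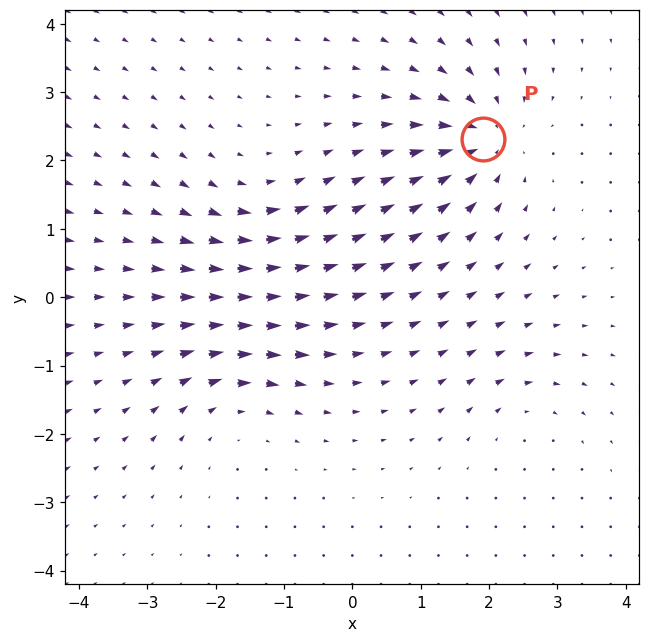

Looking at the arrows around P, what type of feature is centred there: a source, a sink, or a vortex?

sink

At P (1.9, 2.3) the arrows converge inward. Divergence about -7, curl ≈0 — negative divergence with near-zero curl is a sink.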